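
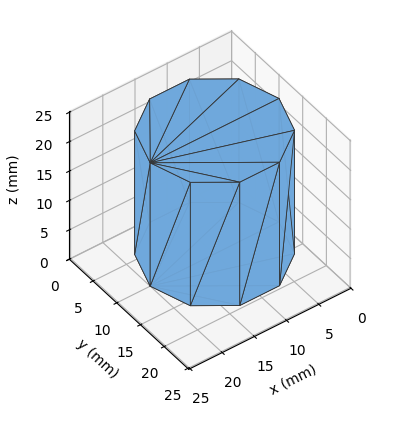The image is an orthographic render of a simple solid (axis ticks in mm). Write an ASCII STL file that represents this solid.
Reading the render: the shape is a regular 10-sided prism (a cylinder approximated with 10 flat sides), circumscribed radius ≈ 10 mm, height ≈ 21 mm (dimensions read to the nearest mm from the axis ticks). For the STL, each face is triangulated and given an outward normal.

solid part
  facet normal 0.0000 0.0000 -1.0000
    outer loop
      vertex 13.090 19.511 0.000
      vertex 18.090 15.878 0.000
      vertex 20.000 10.000 0.000
    endloop
  endfacet
  facet normal 0.0000 0.0000 -1.0000
    outer loop
      vertex 6.910 19.511 0.000
      vertex 13.090 19.511 0.000
      vertex 20.000 10.000 0.000
    endloop
  endfacet
  facet normal 0.0000 0.0000 -1.0000
    outer loop
      vertex 1.910 15.878 0.000
      vertex 6.910 19.511 0.000
      vertex 20.000 10.000 0.000
    endloop
  endfacet
  facet normal 0.0000 0.0000 -1.0000
    outer loop
      vertex 0.000 10.000 0.000
      vertex 1.910 15.878 0.000
      vertex 20.000 10.000 0.000
    endloop
  endfacet
  facet normal 0.0000 0.0000 -1.0000
    outer loop
      vertex 1.910 4.122 0.000
      vertex 0.000 10.000 0.000
      vertex 20.000 10.000 0.000
    endloop
  endfacet
  facet normal 0.0000 0.0000 -1.0000
    outer loop
      vertex 6.910 0.489 0.000
      vertex 1.910 4.122 0.000
      vertex 20.000 10.000 0.000
    endloop
  endfacet
  facet normal 0.0000 0.0000 -1.0000
    outer loop
      vertex 13.090 0.489 0.000
      vertex 6.910 0.489 0.000
      vertex 20.000 10.000 0.000
    endloop
  endfacet
  facet normal 0.0000 0.0000 -1.0000
    outer loop
      vertex 18.090 4.122 0.000
      vertex 13.090 0.489 0.000
      vertex 20.000 10.000 0.000
    endloop
  endfacet
  facet normal 0.0000 0.0000 1.0000
    outer loop
      vertex 20.000 10.000 21.000
      vertex 18.090 15.878 21.000
      vertex 13.090 19.511 21.000
    endloop
  endfacet
  facet normal 0.0000 0.0000 1.0000
    outer loop
      vertex 20.000 10.000 21.000
      vertex 13.090 19.511 21.000
      vertex 6.910 19.511 21.000
    endloop
  endfacet
  facet normal 0.0000 0.0000 1.0000
    outer loop
      vertex 20.000 10.000 21.000
      vertex 6.910 19.511 21.000
      vertex 1.910 15.878 21.000
    endloop
  endfacet
  facet normal 0.0000 0.0000 1.0000
    outer loop
      vertex 20.000 10.000 21.000
      vertex 1.910 15.878 21.000
      vertex 0.000 10.000 21.000
    endloop
  endfacet
  facet normal 0.0000 0.0000 1.0000
    outer loop
      vertex 20.000 10.000 21.000
      vertex 0.000 10.000 21.000
      vertex 1.910 4.122 21.000
    endloop
  endfacet
  facet normal 0.0000 0.0000 1.0000
    outer loop
      vertex 20.000 10.000 21.000
      vertex 1.910 4.122 21.000
      vertex 6.910 0.489 21.000
    endloop
  endfacet
  facet normal 0.0000 0.0000 1.0000
    outer loop
      vertex 20.000 10.000 21.000
      vertex 6.910 0.489 21.000
      vertex 13.090 0.489 21.000
    endloop
  endfacet
  facet normal 0.0000 0.0000 1.0000
    outer loop
      vertex 20.000 10.000 21.000
      vertex 13.090 0.489 21.000
      vertex 18.090 4.122 21.000
    endloop
  endfacet
  facet normal 0.9511 0.3090 0.0000
    outer loop
      vertex 20.000 10.000 0.000
      vertex 18.090 15.878 0.000
      vertex 18.090 15.878 21.000
    endloop
  endfacet
  facet normal 0.9511 0.3090 0.0000
    outer loop
      vertex 20.000 10.000 0.000
      vertex 18.090 15.878 21.000
      vertex 20.000 10.000 21.000
    endloop
  endfacet
  facet normal 0.5878 0.8090 0.0000
    outer loop
      vertex 18.090 15.878 0.000
      vertex 13.090 19.511 0.000
      vertex 13.090 19.511 21.000
    endloop
  endfacet
  facet normal 0.5878 0.8090 0.0000
    outer loop
      vertex 18.090 15.878 0.000
      vertex 13.090 19.511 21.000
      vertex 18.090 15.878 21.000
    endloop
  endfacet
  facet normal 0.0000 1.0000 0.0000
    outer loop
      vertex 13.090 19.511 0.000
      vertex 6.910 19.511 0.000
      vertex 6.910 19.511 21.000
    endloop
  endfacet
  facet normal 0.0000 1.0000 0.0000
    outer loop
      vertex 13.090 19.511 0.000
      vertex 6.910 19.511 21.000
      vertex 13.090 19.511 21.000
    endloop
  endfacet
  facet normal -0.5878 0.8090 0.0000
    outer loop
      vertex 6.910 19.511 0.000
      vertex 1.910 15.878 0.000
      vertex 1.910 15.878 21.000
    endloop
  endfacet
  facet normal -0.5878 0.8090 0.0000
    outer loop
      vertex 6.910 19.511 0.000
      vertex 1.910 15.878 21.000
      vertex 6.910 19.511 21.000
    endloop
  endfacet
  facet normal -0.9511 0.3090 0.0000
    outer loop
      vertex 1.910 15.878 0.000
      vertex 0.000 10.000 0.000
      vertex 0.000 10.000 21.000
    endloop
  endfacet
  facet normal -0.9511 0.3090 0.0000
    outer loop
      vertex 1.910 15.878 0.000
      vertex 0.000 10.000 21.000
      vertex 1.910 15.878 21.000
    endloop
  endfacet
  facet normal -0.9511 -0.3090 0.0000
    outer loop
      vertex 0.000 10.000 0.000
      vertex 1.910 4.122 0.000
      vertex 1.910 4.122 21.000
    endloop
  endfacet
  facet normal -0.9511 -0.3090 0.0000
    outer loop
      vertex 0.000 10.000 0.000
      vertex 1.910 4.122 21.000
      vertex 0.000 10.000 21.000
    endloop
  endfacet
  facet normal -0.5878 -0.8090 0.0000
    outer loop
      vertex 1.910 4.122 0.000
      vertex 6.910 0.489 0.000
      vertex 6.910 0.489 21.000
    endloop
  endfacet
  facet normal -0.5878 -0.8090 0.0000
    outer loop
      vertex 1.910 4.122 0.000
      vertex 6.910 0.489 21.000
      vertex 1.910 4.122 21.000
    endloop
  endfacet
  facet normal 0.0000 -1.0000 0.0000
    outer loop
      vertex 6.910 0.489 0.000
      vertex 13.090 0.489 0.000
      vertex 13.090 0.489 21.000
    endloop
  endfacet
  facet normal 0.0000 -1.0000 0.0000
    outer loop
      vertex 6.910 0.489 0.000
      vertex 13.090 0.489 21.000
      vertex 6.910 0.489 21.000
    endloop
  endfacet
  facet normal 0.5878 -0.8090 0.0000
    outer loop
      vertex 13.090 0.489 0.000
      vertex 18.090 4.122 0.000
      vertex 18.090 4.122 21.000
    endloop
  endfacet
  facet normal 0.5878 -0.8090 0.0000
    outer loop
      vertex 13.090 0.489 0.000
      vertex 18.090 4.122 21.000
      vertex 13.090 0.489 21.000
    endloop
  endfacet
  facet normal 0.9511 -0.3090 0.0000
    outer loop
      vertex 18.090 4.122 0.000
      vertex 20.000 10.000 0.000
      vertex 20.000 10.000 21.000
    endloop
  endfacet
  facet normal 0.9511 -0.3090 0.0000
    outer loop
      vertex 18.090 4.122 0.000
      vertex 20.000 10.000 21.000
      vertex 18.090 4.122 21.000
    endloop
  endfacet
endsolid part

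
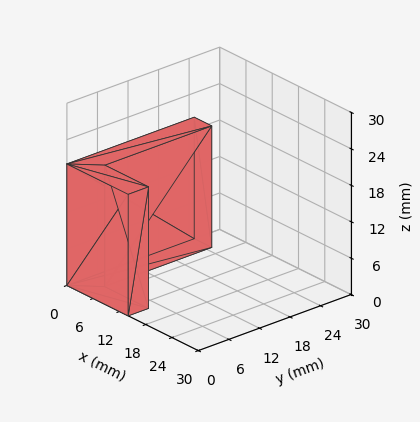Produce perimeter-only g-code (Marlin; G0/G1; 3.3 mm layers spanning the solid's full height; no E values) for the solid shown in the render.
Reading the render: the shape is an L-shaped prism: outer 14 × 25 mm, arm thicknesses ≈ 4 mm (horizontal) and 4 mm (vertical), extruded 20 mm in z (dimensions read to the nearest mm from the axis ticks). For the g-code, the solid's height is divided into equal slices at the stated Δz and each level perimeter traced with G1 moves after a G0 lift.

; perimeter-only toolpath
G21 ; units = mm
G90 ; absolute positioning
G28 ; home
; layer 1
G0 Z3.3
G0 X0.0 Y0.0
G1 X14.0 Y0.0
G1 X14.0 Y4.0
G1 X4.0 Y4.0
G1 X4.0 Y25.0
G1 X0.0 Y25.0
G1 X0.0 Y0.0
; layer 2
G0 Z6.7
G0 X0.0 Y0.0
G1 X14.0 Y0.0
G1 X14.0 Y4.0
G1 X4.0 Y4.0
G1 X4.0 Y25.0
G1 X0.0 Y25.0
G1 X0.0 Y0.0
; layer 3
G0 Z10.0
G0 X0.0 Y0.0
G1 X14.0 Y0.0
G1 X14.0 Y4.0
G1 X4.0 Y4.0
G1 X4.0 Y25.0
G1 X0.0 Y25.0
G1 X0.0 Y0.0
; layer 4
G0 Z13.3
G0 X0.0 Y0.0
G1 X14.0 Y0.0
G1 X14.0 Y4.0
G1 X4.0 Y4.0
G1 X4.0 Y25.0
G1 X0.0 Y25.0
G1 X0.0 Y0.0
; layer 5
G0 Z16.7
G0 X0.0 Y0.0
G1 X14.0 Y0.0
G1 X14.0 Y4.0
G1 X4.0 Y4.0
G1 X4.0 Y25.0
G1 X0.0 Y25.0
G1 X0.0 Y0.0
; layer 6
G0 Z20.0
G0 X0.0 Y0.0
G1 X14.0 Y0.0
G1 X14.0 Y4.0
G1 X4.0 Y4.0
G1 X4.0 Y25.0
G1 X0.0 Y25.0
G1 X0.0 Y0.0
M2 ; end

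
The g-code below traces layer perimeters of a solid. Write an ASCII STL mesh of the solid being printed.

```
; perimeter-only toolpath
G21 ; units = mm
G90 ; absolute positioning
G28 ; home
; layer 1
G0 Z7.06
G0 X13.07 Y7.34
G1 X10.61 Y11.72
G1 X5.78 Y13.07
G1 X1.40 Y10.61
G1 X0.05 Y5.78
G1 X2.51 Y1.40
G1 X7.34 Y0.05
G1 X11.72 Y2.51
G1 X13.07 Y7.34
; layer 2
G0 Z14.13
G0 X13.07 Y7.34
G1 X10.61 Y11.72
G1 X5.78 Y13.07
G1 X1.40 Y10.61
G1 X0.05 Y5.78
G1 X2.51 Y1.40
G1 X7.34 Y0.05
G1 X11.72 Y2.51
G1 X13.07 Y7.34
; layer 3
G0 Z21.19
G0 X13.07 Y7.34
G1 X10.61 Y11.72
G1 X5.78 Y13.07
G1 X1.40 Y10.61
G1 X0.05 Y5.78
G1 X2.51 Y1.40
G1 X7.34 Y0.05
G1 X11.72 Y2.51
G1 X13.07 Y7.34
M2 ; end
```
solid part
  facet normal 0.0000 0.0000 -1.0000
    outer loop
      vertex 5.78 13.07 0.00
      vertex 10.61 11.72 0.00
      vertex 13.07 7.34 0.00
    endloop
  endfacet
  facet normal 0.0000 0.0000 -1.0000
    outer loop
      vertex 1.40 10.61 0.00
      vertex 5.78 13.07 0.00
      vertex 13.07 7.34 0.00
    endloop
  endfacet
  facet normal 0.0000 0.0000 -1.0000
    outer loop
      vertex 0.05 5.78 0.00
      vertex 1.40 10.61 0.00
      vertex 13.07 7.34 0.00
    endloop
  endfacet
  facet normal 0.0000 0.0000 -1.0000
    outer loop
      vertex 2.51 1.40 0.00
      vertex 0.05 5.78 0.00
      vertex 13.07 7.34 0.00
    endloop
  endfacet
  facet normal 0.0000 0.0000 -1.0000
    outer loop
      vertex 7.34 0.05 0.00
      vertex 2.51 1.40 0.00
      vertex 13.07 7.34 0.00
    endloop
  endfacet
  facet normal 0.0000 0.0000 -1.0000
    outer loop
      vertex 11.72 2.51 0.00
      vertex 7.34 0.05 0.00
      vertex 13.07 7.34 0.00
    endloop
  endfacet
  facet normal 0.0000 0.0000 1.0000
    outer loop
      vertex 13.07 7.34 21.19
      vertex 10.61 11.72 21.19
      vertex 5.78 13.07 21.19
    endloop
  endfacet
  facet normal 0.0000 0.0000 1.0000
    outer loop
      vertex 13.07 7.34 21.19
      vertex 5.78 13.07 21.19
      vertex 1.40 10.61 21.19
    endloop
  endfacet
  facet normal 0.0000 0.0000 1.0000
    outer loop
      vertex 13.07 7.34 21.19
      vertex 1.40 10.61 21.19
      vertex 0.05 5.78 21.19
    endloop
  endfacet
  facet normal 0.0000 0.0000 1.0000
    outer loop
      vertex 13.07 7.34 21.19
      vertex 0.05 5.78 21.19
      vertex 2.51 1.40 21.19
    endloop
  endfacet
  facet normal 0.0000 0.0000 1.0000
    outer loop
      vertex 13.07 7.34 21.19
      vertex 2.51 1.40 21.19
      vertex 7.34 0.05 21.19
    endloop
  endfacet
  facet normal 0.0000 0.0000 1.0000
    outer loop
      vertex 13.07 7.34 21.19
      vertex 7.34 0.05 21.19
      vertex 11.72 2.51 21.19
    endloop
  endfacet
  facet normal 0.8719 0.4897 0.0000
    outer loop
      vertex 13.07 7.34 0.00
      vertex 10.61 11.72 0.00
      vertex 10.61 11.72 21.19
    endloop
  endfacet
  facet normal 0.8719 0.4897 0.0000
    outer loop
      vertex 13.07 7.34 0.00
      vertex 10.61 11.72 21.19
      vertex 13.07 7.34 21.19
    endloop
  endfacet
  facet normal 0.2692 0.9631 0.0000
    outer loop
      vertex 10.61 11.72 0.00
      vertex 5.78 13.07 0.00
      vertex 5.78 13.07 21.19
    endloop
  endfacet
  facet normal 0.2692 0.9631 0.0000
    outer loop
      vertex 10.61 11.72 0.00
      vertex 5.78 13.07 21.19
      vertex 10.61 11.72 21.19
    endloop
  endfacet
  facet normal -0.4897 0.8719 0.0000
    outer loop
      vertex 5.78 13.07 0.00
      vertex 1.40 10.61 0.00
      vertex 1.40 10.61 21.19
    endloop
  endfacet
  facet normal -0.4897 0.8719 0.0000
    outer loop
      vertex 5.78 13.07 0.00
      vertex 1.40 10.61 21.19
      vertex 5.78 13.07 21.19
    endloop
  endfacet
  facet normal -0.9631 0.2692 0.0000
    outer loop
      vertex 1.40 10.61 0.00
      vertex 0.05 5.78 0.00
      vertex 0.05 5.78 21.19
    endloop
  endfacet
  facet normal -0.9631 0.2692 0.0000
    outer loop
      vertex 1.40 10.61 0.00
      vertex 0.05 5.78 21.19
      vertex 1.40 10.61 21.19
    endloop
  endfacet
  facet normal -0.8719 -0.4897 0.0000
    outer loop
      vertex 0.05 5.78 0.00
      vertex 2.51 1.40 0.00
      vertex 2.51 1.40 21.19
    endloop
  endfacet
  facet normal -0.8719 -0.4897 0.0000
    outer loop
      vertex 0.05 5.78 0.00
      vertex 2.51 1.40 21.19
      vertex 0.05 5.78 21.19
    endloop
  endfacet
  facet normal -0.2692 -0.9631 0.0000
    outer loop
      vertex 2.51 1.40 0.00
      vertex 7.34 0.05 0.00
      vertex 7.34 0.05 21.19
    endloop
  endfacet
  facet normal -0.2692 -0.9631 0.0000
    outer loop
      vertex 2.51 1.40 0.00
      vertex 7.34 0.05 21.19
      vertex 2.51 1.40 21.19
    endloop
  endfacet
  facet normal 0.4897 -0.8719 0.0000
    outer loop
      vertex 7.34 0.05 0.00
      vertex 11.72 2.51 0.00
      vertex 11.72 2.51 21.19
    endloop
  endfacet
  facet normal 0.4897 -0.8719 0.0000
    outer loop
      vertex 7.34 0.05 0.00
      vertex 11.72 2.51 21.19
      vertex 7.34 0.05 21.19
    endloop
  endfacet
  facet normal 0.9631 -0.2692 0.0000
    outer loop
      vertex 11.72 2.51 0.00
      vertex 13.07 7.34 0.00
      vertex 13.07 7.34 21.19
    endloop
  endfacet
  facet normal 0.9631 -0.2692 0.0000
    outer loop
      vertex 11.72 2.51 0.00
      vertex 13.07 7.34 21.19
      vertex 11.72 2.51 21.19
    endloop
  endfacet
endsolid part

The G0 Z moves step by Δz≈7.06 mm. Every layer's G1 loop is the same polygon, so the solid is a straight extrusion of it from z=0 to z≈21.2. Closing with flat bottom and top caps and triangulating gives 28 facets — a regular 8-sided prism (a cylinder approximated with 8 flat sides), circumscribed radius ≈ 6.56 mm, height ≈ 21.2 mm.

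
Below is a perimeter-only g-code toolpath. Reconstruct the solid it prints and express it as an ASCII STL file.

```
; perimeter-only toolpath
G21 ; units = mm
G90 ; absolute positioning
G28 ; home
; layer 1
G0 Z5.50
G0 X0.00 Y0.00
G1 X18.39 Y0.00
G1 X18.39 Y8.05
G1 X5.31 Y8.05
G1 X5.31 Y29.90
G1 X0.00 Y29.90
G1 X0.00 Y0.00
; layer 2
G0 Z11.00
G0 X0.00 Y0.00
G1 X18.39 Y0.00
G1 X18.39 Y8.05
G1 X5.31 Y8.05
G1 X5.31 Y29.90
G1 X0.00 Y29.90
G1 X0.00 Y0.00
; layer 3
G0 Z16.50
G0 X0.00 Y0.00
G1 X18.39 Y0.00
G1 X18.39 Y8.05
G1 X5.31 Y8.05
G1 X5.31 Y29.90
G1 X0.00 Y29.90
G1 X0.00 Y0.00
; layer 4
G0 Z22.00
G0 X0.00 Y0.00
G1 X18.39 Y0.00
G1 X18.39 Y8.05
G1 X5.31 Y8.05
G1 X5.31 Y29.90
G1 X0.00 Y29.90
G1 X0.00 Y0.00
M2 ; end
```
solid part
  facet normal 0.0000 0.0000 -1.0000
    outer loop
      vertex 18.39 8.05 0.00
      vertex 18.39 0.00 0.00
      vertex 0.00 0.00 0.00
    endloop
  endfacet
  facet normal 0.0000 0.0000 -1.0000
    outer loop
      vertex 5.31 8.05 0.00
      vertex 18.39 8.05 0.00
      vertex 0.00 0.00 0.00
    endloop
  endfacet
  facet normal 0.0000 0.0000 -1.0000
    outer loop
      vertex 5.31 29.90 0.00
      vertex 5.31 8.05 0.00
      vertex 0.00 0.00 0.00
    endloop
  endfacet
  facet normal 0.0000 0.0000 -1.0000
    outer loop
      vertex 0.00 29.90 0.00
      vertex 5.31 29.90 0.00
      vertex 0.00 0.00 0.00
    endloop
  endfacet
  facet normal 0.0000 0.0000 1.0000
    outer loop
      vertex 0.00 0.00 22.00
      vertex 18.39 0.00 22.00
      vertex 18.39 8.05 22.00
    endloop
  endfacet
  facet normal 0.0000 0.0000 1.0000
    outer loop
      vertex 0.00 0.00 22.00
      vertex 18.39 8.05 22.00
      vertex 5.31 8.05 22.00
    endloop
  endfacet
  facet normal 0.0000 0.0000 1.0000
    outer loop
      vertex 0.00 0.00 22.00
      vertex 5.31 8.05 22.00
      vertex 5.31 29.90 22.00
    endloop
  endfacet
  facet normal 0.0000 0.0000 1.0000
    outer loop
      vertex 0.00 0.00 22.00
      vertex 5.31 29.90 22.00
      vertex 0.00 29.90 22.00
    endloop
  endfacet
  facet normal 0.0000 -1.0000 0.0000
    outer loop
      vertex 0.00 0.00 0.00
      vertex 18.39 0.00 0.00
      vertex 18.39 0.00 22.00
    endloop
  endfacet
  facet normal 0.0000 -1.0000 0.0000
    outer loop
      vertex 0.00 0.00 0.00
      vertex 18.39 0.00 22.00
      vertex 0.00 0.00 22.00
    endloop
  endfacet
  facet normal 1.0000 0.0000 0.0000
    outer loop
      vertex 18.39 0.00 0.00
      vertex 18.39 8.05 0.00
      vertex 18.39 8.05 22.00
    endloop
  endfacet
  facet normal 1.0000 0.0000 0.0000
    outer loop
      vertex 18.39 0.00 0.00
      vertex 18.39 8.05 22.00
      vertex 18.39 0.00 22.00
    endloop
  endfacet
  facet normal 0.0000 1.0000 0.0000
    outer loop
      vertex 18.39 8.05 0.00
      vertex 5.31 8.05 0.00
      vertex 5.31 8.05 22.00
    endloop
  endfacet
  facet normal 0.0000 1.0000 0.0000
    outer loop
      vertex 18.39 8.05 0.00
      vertex 5.31 8.05 22.00
      vertex 18.39 8.05 22.00
    endloop
  endfacet
  facet normal 1.0000 0.0000 0.0000
    outer loop
      vertex 5.31 8.05 0.00
      vertex 5.31 29.90 0.00
      vertex 5.31 29.90 22.00
    endloop
  endfacet
  facet normal 1.0000 0.0000 0.0000
    outer loop
      vertex 5.31 8.05 0.00
      vertex 5.31 29.90 22.00
      vertex 5.31 8.05 22.00
    endloop
  endfacet
  facet normal 0.0000 1.0000 0.0000
    outer loop
      vertex 5.31 29.90 0.00
      vertex 0.00 29.90 0.00
      vertex 0.00 29.90 22.00
    endloop
  endfacet
  facet normal 0.0000 1.0000 0.0000
    outer loop
      vertex 5.31 29.90 0.00
      vertex 0.00 29.90 22.00
      vertex 5.31 29.90 22.00
    endloop
  endfacet
  facet normal -1.0000 0.0000 0.0000
    outer loop
      vertex 0.00 29.90 0.00
      vertex 0.00 0.00 0.00
      vertex 0.00 0.00 22.00
    endloop
  endfacet
  facet normal -1.0000 0.0000 0.0000
    outer loop
      vertex 0.00 29.90 0.00
      vertex 0.00 0.00 22.00
      vertex 0.00 29.90 22.00
    endloop
  endfacet
endsolid part

The G0 Z moves step by Δz≈5.50 mm. Every layer's G1 loop is the same polygon, so the solid is a straight extrusion of it from z=0 to z≈22. Closing with flat bottom and top caps and triangulating gives 20 facets — an L-shaped prism: outer 18.4 × 29.9 mm, arm thicknesses ≈ 8.05 mm (horizontal) and 5.31 mm (vertical), extruded 22 mm in z.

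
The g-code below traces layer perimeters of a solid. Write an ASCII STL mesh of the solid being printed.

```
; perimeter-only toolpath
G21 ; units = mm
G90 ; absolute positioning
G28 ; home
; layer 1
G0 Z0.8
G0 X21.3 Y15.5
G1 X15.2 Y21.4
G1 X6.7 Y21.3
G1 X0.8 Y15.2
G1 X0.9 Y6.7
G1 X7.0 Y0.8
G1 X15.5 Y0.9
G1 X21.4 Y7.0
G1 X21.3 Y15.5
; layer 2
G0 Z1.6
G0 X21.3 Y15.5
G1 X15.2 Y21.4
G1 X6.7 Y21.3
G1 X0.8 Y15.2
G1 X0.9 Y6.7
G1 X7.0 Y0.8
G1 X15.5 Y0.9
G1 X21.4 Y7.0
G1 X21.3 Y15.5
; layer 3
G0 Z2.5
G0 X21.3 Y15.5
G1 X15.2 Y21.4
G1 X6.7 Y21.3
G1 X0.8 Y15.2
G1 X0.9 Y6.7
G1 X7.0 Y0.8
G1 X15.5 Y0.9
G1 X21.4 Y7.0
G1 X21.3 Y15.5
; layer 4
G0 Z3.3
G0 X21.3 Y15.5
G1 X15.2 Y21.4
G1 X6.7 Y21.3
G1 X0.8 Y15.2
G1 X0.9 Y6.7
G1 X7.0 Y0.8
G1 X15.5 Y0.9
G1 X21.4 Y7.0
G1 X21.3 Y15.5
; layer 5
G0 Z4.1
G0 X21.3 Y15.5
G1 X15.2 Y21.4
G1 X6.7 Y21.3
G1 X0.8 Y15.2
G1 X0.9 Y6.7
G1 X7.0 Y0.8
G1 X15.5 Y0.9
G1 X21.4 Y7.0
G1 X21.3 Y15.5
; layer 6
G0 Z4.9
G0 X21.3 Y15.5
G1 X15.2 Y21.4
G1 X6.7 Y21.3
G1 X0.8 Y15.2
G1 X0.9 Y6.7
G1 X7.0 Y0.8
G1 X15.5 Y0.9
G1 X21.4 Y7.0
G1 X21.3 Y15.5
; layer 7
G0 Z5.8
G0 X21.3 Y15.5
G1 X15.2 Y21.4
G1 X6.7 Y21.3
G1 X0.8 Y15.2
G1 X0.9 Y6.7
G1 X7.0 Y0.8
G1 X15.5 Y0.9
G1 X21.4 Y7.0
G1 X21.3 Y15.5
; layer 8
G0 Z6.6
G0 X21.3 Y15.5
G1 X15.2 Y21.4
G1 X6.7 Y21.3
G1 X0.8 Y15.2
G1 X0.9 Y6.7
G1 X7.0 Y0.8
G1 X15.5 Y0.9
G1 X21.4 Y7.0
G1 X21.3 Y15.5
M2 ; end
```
solid part
  facet normal 0.0000 0.0000 -1.0000
    outer loop
      vertex 6.7 21.3 0.0
      vertex 15.2 21.4 0.0
      vertex 21.3 15.5 0.0
    endloop
  endfacet
  facet normal 0.0000 0.0000 -1.0000
    outer loop
      vertex 0.8 15.2 0.0
      vertex 6.7 21.3 0.0
      vertex 21.3 15.5 0.0
    endloop
  endfacet
  facet normal 0.0000 0.0000 -1.0000
    outer loop
      vertex 0.9 6.7 0.0
      vertex 0.8 15.2 0.0
      vertex 21.3 15.5 0.0
    endloop
  endfacet
  facet normal 0.0000 0.0000 -1.0000
    outer loop
      vertex 7.0 0.8 0.0
      vertex 0.9 6.7 0.0
      vertex 21.3 15.5 0.0
    endloop
  endfacet
  facet normal 0.0000 0.0000 -1.0000
    outer loop
      vertex 15.5 0.9 0.0
      vertex 7.0 0.8 0.0
      vertex 21.3 15.5 0.0
    endloop
  endfacet
  facet normal 0.0000 0.0000 -1.0000
    outer loop
      vertex 21.4 7.0 0.0
      vertex 15.5 0.9 0.0
      vertex 21.3 15.5 0.0
    endloop
  endfacet
  facet normal 0.0000 0.0000 1.0000
    outer loop
      vertex 21.3 15.5 6.6
      vertex 15.2 21.4 6.6
      vertex 6.7 21.3 6.6
    endloop
  endfacet
  facet normal 0.0000 0.0000 1.0000
    outer loop
      vertex 21.3 15.5 6.6
      vertex 6.7 21.3 6.6
      vertex 0.8 15.2 6.6
    endloop
  endfacet
  facet normal 0.0000 0.0000 1.0000
    outer loop
      vertex 21.3 15.5 6.6
      vertex 0.8 15.2 6.6
      vertex 0.9 6.7 6.6
    endloop
  endfacet
  facet normal 0.0000 0.0000 1.0000
    outer loop
      vertex 21.3 15.5 6.6
      vertex 0.9 6.7 6.6
      vertex 7.0 0.8 6.6
    endloop
  endfacet
  facet normal 0.0000 0.0000 1.0000
    outer loop
      vertex 21.3 15.5 6.6
      vertex 7.0 0.8 6.6
      vertex 15.5 0.9 6.6
    endloop
  endfacet
  facet normal 0.0000 0.0000 1.0000
    outer loop
      vertex 21.3 15.5 6.6
      vertex 15.5 0.9 6.6
      vertex 21.4 7.0 6.6
    endloop
  endfacet
  facet normal 0.6952 0.7188 0.0000
    outer loop
      vertex 21.3 15.5 0.0
      vertex 15.2 21.4 0.0
      vertex 15.2 21.4 6.6
    endloop
  endfacet
  facet normal 0.6952 0.7188 0.0000
    outer loop
      vertex 21.3 15.5 0.0
      vertex 15.2 21.4 6.6
      vertex 21.3 15.5 6.6
    endloop
  endfacet
  facet normal -0.0118 0.9999 0.0000
    outer loop
      vertex 15.2 21.4 0.0
      vertex 6.7 21.3 0.0
      vertex 6.7 21.3 6.6
    endloop
  endfacet
  facet normal -0.0118 0.9999 0.0000
    outer loop
      vertex 15.2 21.4 0.0
      vertex 6.7 21.3 6.6
      vertex 15.2 21.4 6.6
    endloop
  endfacet
  facet normal -0.7188 0.6952 0.0000
    outer loop
      vertex 6.7 21.3 0.0
      vertex 0.8 15.2 0.0
      vertex 0.8 15.2 6.6
    endloop
  endfacet
  facet normal -0.7188 0.6952 0.0000
    outer loop
      vertex 6.7 21.3 0.0
      vertex 0.8 15.2 6.6
      vertex 6.7 21.3 6.6
    endloop
  endfacet
  facet normal -0.9999 -0.0118 0.0000
    outer loop
      vertex 0.8 15.2 0.0
      vertex 0.9 6.7 0.0
      vertex 0.9 6.7 6.6
    endloop
  endfacet
  facet normal -0.9999 -0.0118 0.0000
    outer loop
      vertex 0.8 15.2 0.0
      vertex 0.9 6.7 6.6
      vertex 0.8 15.2 6.6
    endloop
  endfacet
  facet normal -0.6952 -0.7188 0.0000
    outer loop
      vertex 0.9 6.7 0.0
      vertex 7.0 0.8 0.0
      vertex 7.0 0.8 6.6
    endloop
  endfacet
  facet normal -0.6952 -0.7188 0.0000
    outer loop
      vertex 0.9 6.7 0.0
      vertex 7.0 0.8 6.6
      vertex 0.9 6.7 6.6
    endloop
  endfacet
  facet normal 0.0118 -0.9999 0.0000
    outer loop
      vertex 7.0 0.8 0.0
      vertex 15.5 0.9 0.0
      vertex 15.5 0.9 6.6
    endloop
  endfacet
  facet normal 0.0118 -0.9999 0.0000
    outer loop
      vertex 7.0 0.8 0.0
      vertex 15.5 0.9 6.6
      vertex 7.0 0.8 6.6
    endloop
  endfacet
  facet normal 0.7188 -0.6952 0.0000
    outer loop
      vertex 15.5 0.9 0.0
      vertex 21.4 7.0 0.0
      vertex 21.4 7.0 6.6
    endloop
  endfacet
  facet normal 0.7188 -0.6952 0.0000
    outer loop
      vertex 15.5 0.9 0.0
      vertex 21.4 7.0 6.6
      vertex 15.5 0.9 6.6
    endloop
  endfacet
  facet normal 0.9999 0.0118 0.0000
    outer loop
      vertex 21.4 7.0 0.0
      vertex 21.3 15.5 0.0
      vertex 21.3 15.5 6.6
    endloop
  endfacet
  facet normal 0.9999 0.0118 0.0000
    outer loop
      vertex 21.4 7.0 0.0
      vertex 21.3 15.5 6.6
      vertex 21.4 7.0 6.6
    endloop
  endfacet
endsolid part

The G0 Z moves step by Δz≈0.8 mm. Every layer's G1 loop is the same polygon, so the solid is a straight extrusion of it from z=0 to z≈6.6. Closing with flat bottom and top caps and triangulating gives 28 facets — a regular 8-sided prism (a cylinder approximated with 8 flat sides), circumscribed radius ≈ 11.1 mm, height ≈ 6.6 mm.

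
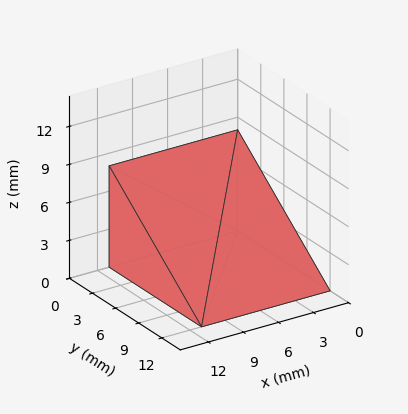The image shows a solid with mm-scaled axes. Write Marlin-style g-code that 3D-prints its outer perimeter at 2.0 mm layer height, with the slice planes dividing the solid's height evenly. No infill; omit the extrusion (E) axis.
Reading the render: the shape is a wedge (ramp): 11 × 12 mm base, rising to 8 mm along the y=0 edge and sloping linearly to z=0 at y=12 (dimensions read to the nearest mm from the axis ticks). For the g-code, the solid's height is divided into equal slices at the stated Δz and each level perimeter traced with G1 moves after a G0 lift.

; perimeter-only toolpath
G21 ; units = mm
G90 ; absolute positioning
G28 ; home
; layer 1
G0 Z2.0
G0 X0.0 Y0.0
G1 X11.0 Y0.0
G1 X11.0 Y9.0
G1 X0.0 Y9.0
G1 X0.0 Y0.0
; layer 2
G0 Z4.0
G0 X0.0 Y0.0
G1 X11.0 Y0.0
G1 X11.0 Y6.0
G1 X0.0 Y6.0
G1 X0.0 Y0.0
; layer 3
G0 Z6.0
G0 X0.0 Y0.0
G1 X11.0 Y0.0
G1 X11.0 Y3.0
G1 X0.0 Y3.0
G1 X0.0 Y0.0
M2 ; end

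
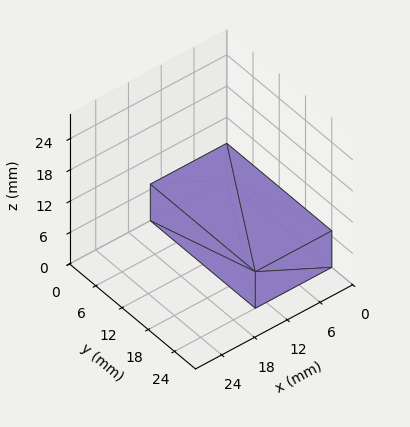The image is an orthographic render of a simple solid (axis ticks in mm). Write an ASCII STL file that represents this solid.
Reading the render: the shape is a rectangular box, roughly 14 × 24 mm footprint and 7 mm tall (dimensions read to the nearest mm from the axis ticks). For the STL, each face is triangulated and given an outward normal.

solid part
  facet normal 0.0000 0.0000 -1.0000
    outer loop
      vertex 14.0 24.0 0.0
      vertex 14.0 0.0 0.0
      vertex 0.0 0.0 0.0
    endloop
  endfacet
  facet normal 0.0000 0.0000 -1.0000
    outer loop
      vertex 0.0 24.0 0.0
      vertex 14.0 24.0 0.0
      vertex 0.0 0.0 0.0
    endloop
  endfacet
  facet normal 0.0000 0.0000 1.0000
    outer loop
      vertex 0.0 0.0 7.0
      vertex 14.0 0.0 7.0
      vertex 14.0 24.0 7.0
    endloop
  endfacet
  facet normal 0.0000 0.0000 1.0000
    outer loop
      vertex 0.0 0.0 7.0
      vertex 14.0 24.0 7.0
      vertex 0.0 24.0 7.0
    endloop
  endfacet
  facet normal 0.0000 -1.0000 0.0000
    outer loop
      vertex 0.0 0.0 0.0
      vertex 14.0 0.0 0.0
      vertex 14.0 0.0 7.0
    endloop
  endfacet
  facet normal 0.0000 -1.0000 0.0000
    outer loop
      vertex 0.0 0.0 0.0
      vertex 14.0 0.0 7.0
      vertex 0.0 0.0 7.0
    endloop
  endfacet
  facet normal 0.0000 1.0000 0.0000
    outer loop
      vertex 14.0 24.0 7.0
      vertex 14.0 24.0 0.0
      vertex 0.0 24.0 0.0
    endloop
  endfacet
  facet normal 0.0000 1.0000 0.0000
    outer loop
      vertex 0.0 24.0 7.0
      vertex 14.0 24.0 7.0
      vertex 0.0 24.0 0.0
    endloop
  endfacet
  facet normal -1.0000 0.0000 0.0000
    outer loop
      vertex 0.0 24.0 7.0
      vertex 0.0 24.0 0.0
      vertex 0.0 0.0 0.0
    endloop
  endfacet
  facet normal -1.0000 0.0000 0.0000
    outer loop
      vertex 0.0 0.0 7.0
      vertex 0.0 24.0 7.0
      vertex 0.0 0.0 0.0
    endloop
  endfacet
  facet normal 1.0000 0.0000 0.0000
    outer loop
      vertex 14.0 0.0 0.0
      vertex 14.0 24.0 0.0
      vertex 14.0 24.0 7.0
    endloop
  endfacet
  facet normal 1.0000 0.0000 0.0000
    outer loop
      vertex 14.0 0.0 0.0
      vertex 14.0 24.0 7.0
      vertex 14.0 0.0 7.0
    endloop
  endfacet
endsolid part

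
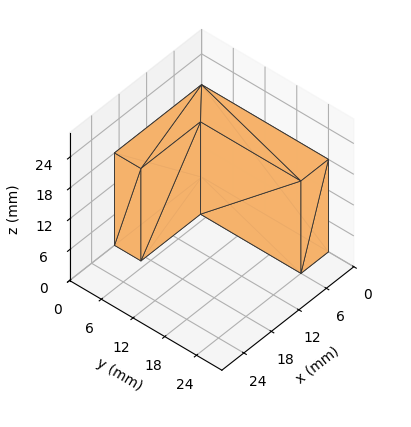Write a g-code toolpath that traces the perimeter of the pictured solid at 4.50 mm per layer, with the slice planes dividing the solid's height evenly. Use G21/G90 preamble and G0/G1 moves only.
Reading the render: the shape is an L-shaped prism: outer 19 × 24 mm, arm thicknesses ≈ 5 mm (horizontal) and 6 mm (vertical), extruded 18 mm in z (dimensions read to the nearest mm from the axis ticks). For the g-code, the solid's height is divided into equal slices at the stated Δz and each level perimeter traced with G1 moves after a G0 lift.

; perimeter-only toolpath
G21 ; units = mm
G90 ; absolute positioning
G28 ; home
; layer 1
G0 Z4.50
G0 X0.00 Y0.00
G1 X19.00 Y0.00
G1 X19.00 Y5.00
G1 X6.00 Y5.00
G1 X6.00 Y24.00
G1 X0.00 Y24.00
G1 X0.00 Y0.00
; layer 2
G0 Z9.00
G0 X0.00 Y0.00
G1 X19.00 Y0.00
G1 X19.00 Y5.00
G1 X6.00 Y5.00
G1 X6.00 Y24.00
G1 X0.00 Y24.00
G1 X0.00 Y0.00
; layer 3
G0 Z13.50
G0 X0.00 Y0.00
G1 X19.00 Y0.00
G1 X19.00 Y5.00
G1 X6.00 Y5.00
G1 X6.00 Y24.00
G1 X0.00 Y24.00
G1 X0.00 Y0.00
; layer 4
G0 Z18.00
G0 X0.00 Y0.00
G1 X19.00 Y0.00
G1 X19.00 Y5.00
G1 X6.00 Y5.00
G1 X6.00 Y24.00
G1 X0.00 Y24.00
G1 X0.00 Y0.00
M2 ; end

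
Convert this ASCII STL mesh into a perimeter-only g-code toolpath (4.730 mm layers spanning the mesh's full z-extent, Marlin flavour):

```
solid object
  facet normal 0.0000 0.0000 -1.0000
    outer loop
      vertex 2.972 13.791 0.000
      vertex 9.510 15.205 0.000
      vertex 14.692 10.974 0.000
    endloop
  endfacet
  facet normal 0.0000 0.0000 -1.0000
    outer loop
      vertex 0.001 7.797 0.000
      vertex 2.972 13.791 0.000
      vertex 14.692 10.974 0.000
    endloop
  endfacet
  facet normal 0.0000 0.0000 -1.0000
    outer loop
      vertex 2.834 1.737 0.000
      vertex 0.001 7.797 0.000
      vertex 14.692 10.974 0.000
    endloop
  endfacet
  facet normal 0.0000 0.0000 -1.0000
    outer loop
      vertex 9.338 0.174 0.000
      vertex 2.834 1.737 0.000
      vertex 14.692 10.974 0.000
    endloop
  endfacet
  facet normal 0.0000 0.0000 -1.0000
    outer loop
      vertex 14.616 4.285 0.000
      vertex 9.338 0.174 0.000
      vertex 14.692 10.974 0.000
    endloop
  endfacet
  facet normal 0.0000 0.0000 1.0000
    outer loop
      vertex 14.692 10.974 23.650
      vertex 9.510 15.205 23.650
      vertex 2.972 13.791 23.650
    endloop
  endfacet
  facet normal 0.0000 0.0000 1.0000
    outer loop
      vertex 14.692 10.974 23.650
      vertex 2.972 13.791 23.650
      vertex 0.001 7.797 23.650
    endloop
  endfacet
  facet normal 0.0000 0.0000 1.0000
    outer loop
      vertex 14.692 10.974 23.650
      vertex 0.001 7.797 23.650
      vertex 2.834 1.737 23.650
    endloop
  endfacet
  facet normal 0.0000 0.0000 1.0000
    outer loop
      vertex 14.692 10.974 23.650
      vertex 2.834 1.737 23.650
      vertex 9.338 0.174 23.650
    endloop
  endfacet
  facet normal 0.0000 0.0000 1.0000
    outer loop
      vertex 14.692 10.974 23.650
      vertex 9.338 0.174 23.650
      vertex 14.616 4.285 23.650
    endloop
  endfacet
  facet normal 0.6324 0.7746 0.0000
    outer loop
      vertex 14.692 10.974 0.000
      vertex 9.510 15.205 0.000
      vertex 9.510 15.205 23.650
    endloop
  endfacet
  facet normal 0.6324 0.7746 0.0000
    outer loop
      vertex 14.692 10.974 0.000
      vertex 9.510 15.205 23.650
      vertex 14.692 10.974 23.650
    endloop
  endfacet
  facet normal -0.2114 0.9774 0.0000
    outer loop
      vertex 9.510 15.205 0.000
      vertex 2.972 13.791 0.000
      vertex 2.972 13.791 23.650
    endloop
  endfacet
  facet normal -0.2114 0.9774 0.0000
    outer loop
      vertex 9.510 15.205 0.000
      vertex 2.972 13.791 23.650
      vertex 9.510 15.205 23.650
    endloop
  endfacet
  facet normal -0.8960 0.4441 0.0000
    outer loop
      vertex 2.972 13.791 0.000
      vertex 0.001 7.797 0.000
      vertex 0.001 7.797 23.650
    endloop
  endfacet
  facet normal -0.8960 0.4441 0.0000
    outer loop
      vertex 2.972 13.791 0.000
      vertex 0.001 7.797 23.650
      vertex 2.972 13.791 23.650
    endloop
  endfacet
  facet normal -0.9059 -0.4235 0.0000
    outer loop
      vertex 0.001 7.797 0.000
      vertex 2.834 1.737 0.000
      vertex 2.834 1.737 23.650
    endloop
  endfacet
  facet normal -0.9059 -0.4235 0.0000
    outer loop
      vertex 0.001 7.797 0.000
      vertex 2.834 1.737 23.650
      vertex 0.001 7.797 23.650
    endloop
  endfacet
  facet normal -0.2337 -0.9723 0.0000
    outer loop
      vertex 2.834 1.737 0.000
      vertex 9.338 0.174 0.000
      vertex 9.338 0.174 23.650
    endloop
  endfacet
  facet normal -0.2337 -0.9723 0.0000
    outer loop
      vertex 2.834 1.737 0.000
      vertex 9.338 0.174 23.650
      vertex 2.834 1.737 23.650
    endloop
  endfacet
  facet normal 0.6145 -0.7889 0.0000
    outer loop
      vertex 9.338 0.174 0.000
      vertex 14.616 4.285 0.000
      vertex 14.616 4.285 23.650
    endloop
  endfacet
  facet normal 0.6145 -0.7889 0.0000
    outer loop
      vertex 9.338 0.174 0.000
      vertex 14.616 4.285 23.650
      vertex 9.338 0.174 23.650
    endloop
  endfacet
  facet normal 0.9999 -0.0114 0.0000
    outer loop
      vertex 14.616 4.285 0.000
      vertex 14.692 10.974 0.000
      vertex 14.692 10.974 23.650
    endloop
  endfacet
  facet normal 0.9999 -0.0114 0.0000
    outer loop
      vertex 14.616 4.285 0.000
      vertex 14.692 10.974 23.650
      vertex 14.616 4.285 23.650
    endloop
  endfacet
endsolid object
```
; perimeter-only toolpath
G21 ; units = mm
G90 ; absolute positioning
G28 ; home
; layer 1
G0 Z4.730
G0 X14.692 Y10.974
G1 X9.510 Y15.205
G1 X2.972 Y13.791
G1 X0.001 Y7.797
G1 X2.834 Y1.737
G1 X9.338 Y0.174
G1 X14.616 Y4.285
G1 X14.692 Y10.974
; layer 2
G0 Z9.460
G0 X14.692 Y10.974
G1 X9.510 Y15.205
G1 X2.972 Y13.791
G1 X0.001 Y7.797
G1 X2.834 Y1.737
G1 X9.338 Y0.174
G1 X14.616 Y4.285
G1 X14.692 Y10.974
; layer 3
G0 Z14.190
G0 X14.692 Y10.974
G1 X9.510 Y15.205
G1 X2.972 Y13.791
G1 X0.001 Y7.797
G1 X2.834 Y1.737
G1 X9.338 Y0.174
G1 X14.616 Y4.285
G1 X14.692 Y10.974
; layer 4
G0 Z18.920
G0 X14.692 Y10.974
G1 X9.510 Y15.205
G1 X2.972 Y13.791
G1 X0.001 Y7.797
G1 X2.834 Y1.737
G1 X9.338 Y0.174
G1 X14.616 Y4.285
G1 X14.692 Y10.974
; layer 5
G0 Z23.650
G0 X14.692 Y10.974
G1 X9.510 Y15.205
G1 X2.972 Y13.791
G1 X0.001 Y7.797
G1 X2.834 Y1.737
G1 X9.338 Y0.174
G1 X14.616 Y4.285
G1 X14.692 Y10.974
M2 ; end

The solid is a regular 7-sided prism (a cylinder approximated with 7 flat sides), circumscribed radius ≈ 7.71 mm, height ≈ 23.6 mm. Slicing at Δz = 4.730 mm — 5 equal slices spanning the solid's height, so layer i sits at z = i·h/5 — gives 5 non-empty perimeters. Each is a 7-segment closed polygon; G0 lifts to the layer z and rapids to the start vertex, then G1 traces the edges.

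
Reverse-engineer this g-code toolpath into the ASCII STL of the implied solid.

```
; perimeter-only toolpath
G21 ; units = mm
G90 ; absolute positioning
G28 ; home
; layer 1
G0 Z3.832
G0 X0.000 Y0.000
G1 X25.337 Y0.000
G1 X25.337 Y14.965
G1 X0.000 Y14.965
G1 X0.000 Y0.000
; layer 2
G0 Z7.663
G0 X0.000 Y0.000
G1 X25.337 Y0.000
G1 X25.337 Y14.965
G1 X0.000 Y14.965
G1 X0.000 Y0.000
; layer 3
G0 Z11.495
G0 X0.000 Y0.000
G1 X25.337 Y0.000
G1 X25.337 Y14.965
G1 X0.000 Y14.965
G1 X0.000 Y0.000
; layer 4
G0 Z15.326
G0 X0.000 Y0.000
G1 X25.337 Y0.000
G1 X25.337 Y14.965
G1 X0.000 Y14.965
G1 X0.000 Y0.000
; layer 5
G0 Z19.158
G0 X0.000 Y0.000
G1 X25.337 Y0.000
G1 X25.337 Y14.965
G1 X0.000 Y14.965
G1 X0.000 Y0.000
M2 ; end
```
solid part
  facet normal 0.0000 0.0000 -1.0000
    outer loop
      vertex 25.337 14.965 0.000
      vertex 25.337 0.000 0.000
      vertex 0.000 0.000 0.000
    endloop
  endfacet
  facet normal 0.0000 0.0000 -1.0000
    outer loop
      vertex 0.000 14.965 0.000
      vertex 25.337 14.965 0.000
      vertex 0.000 0.000 0.000
    endloop
  endfacet
  facet normal 0.0000 0.0000 1.0000
    outer loop
      vertex 0.000 0.000 19.158
      vertex 25.337 0.000 19.158
      vertex 25.337 14.965 19.158
    endloop
  endfacet
  facet normal 0.0000 0.0000 1.0000
    outer loop
      vertex 0.000 0.000 19.158
      vertex 25.337 14.965 19.158
      vertex 0.000 14.965 19.158
    endloop
  endfacet
  facet normal 0.0000 -1.0000 0.0000
    outer loop
      vertex 0.000 0.000 0.000
      vertex 25.337 0.000 0.000
      vertex 25.337 0.000 19.158
    endloop
  endfacet
  facet normal 0.0000 -1.0000 0.0000
    outer loop
      vertex 0.000 0.000 0.000
      vertex 25.337 0.000 19.158
      vertex 0.000 0.000 19.158
    endloop
  endfacet
  facet normal 0.0000 1.0000 0.0000
    outer loop
      vertex 25.337 14.965 19.158
      vertex 25.337 14.965 0.000
      vertex 0.000 14.965 0.000
    endloop
  endfacet
  facet normal 0.0000 1.0000 0.0000
    outer loop
      vertex 0.000 14.965 19.158
      vertex 25.337 14.965 19.158
      vertex 0.000 14.965 0.000
    endloop
  endfacet
  facet normal -1.0000 0.0000 0.0000
    outer loop
      vertex 0.000 14.965 19.158
      vertex 0.000 14.965 0.000
      vertex 0.000 0.000 0.000
    endloop
  endfacet
  facet normal -1.0000 0.0000 0.0000
    outer loop
      vertex 0.000 0.000 19.158
      vertex 0.000 14.965 19.158
      vertex 0.000 0.000 0.000
    endloop
  endfacet
  facet normal 1.0000 0.0000 0.0000
    outer loop
      vertex 25.337 0.000 0.000
      vertex 25.337 14.965 0.000
      vertex 25.337 14.965 19.158
    endloop
  endfacet
  facet normal 1.0000 0.0000 0.0000
    outer loop
      vertex 25.337 0.000 0.000
      vertex 25.337 14.965 19.158
      vertex 25.337 0.000 19.158
    endloop
  endfacet
endsolid part

The G0 Z moves step by Δz≈3.832 mm. Every layer's G1 loop is the same polygon, so the solid is a straight extrusion of it from z=0 to z≈19.2. Closing with flat bottom and top caps and triangulating gives 12 facets — a rectangular box, roughly 25.3 × 15 mm footprint and 19.2 mm tall.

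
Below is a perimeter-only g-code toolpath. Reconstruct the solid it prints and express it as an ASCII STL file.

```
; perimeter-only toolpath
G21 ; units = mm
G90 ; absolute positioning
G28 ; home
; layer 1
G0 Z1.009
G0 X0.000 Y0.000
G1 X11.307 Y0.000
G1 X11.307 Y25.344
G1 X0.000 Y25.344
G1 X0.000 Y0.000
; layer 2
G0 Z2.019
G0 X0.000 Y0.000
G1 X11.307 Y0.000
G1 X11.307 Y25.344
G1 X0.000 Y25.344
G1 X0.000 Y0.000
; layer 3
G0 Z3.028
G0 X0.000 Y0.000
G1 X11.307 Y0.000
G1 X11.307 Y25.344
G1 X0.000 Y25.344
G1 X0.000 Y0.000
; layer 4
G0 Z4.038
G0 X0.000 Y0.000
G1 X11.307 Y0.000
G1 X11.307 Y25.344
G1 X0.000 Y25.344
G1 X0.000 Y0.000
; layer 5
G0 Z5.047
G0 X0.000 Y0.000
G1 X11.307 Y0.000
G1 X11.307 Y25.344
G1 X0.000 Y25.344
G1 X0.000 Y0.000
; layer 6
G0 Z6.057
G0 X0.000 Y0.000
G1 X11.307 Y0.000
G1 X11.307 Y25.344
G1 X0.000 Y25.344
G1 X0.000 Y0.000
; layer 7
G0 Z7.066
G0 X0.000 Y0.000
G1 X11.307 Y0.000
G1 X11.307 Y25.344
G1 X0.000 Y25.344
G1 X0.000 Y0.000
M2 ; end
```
solid part
  facet normal 0.0000 0.0000 -1.0000
    outer loop
      vertex 11.307 25.344 0.000
      vertex 11.307 0.000 0.000
      vertex 0.000 0.000 0.000
    endloop
  endfacet
  facet normal 0.0000 0.0000 -1.0000
    outer loop
      vertex 0.000 25.344 0.000
      vertex 11.307 25.344 0.000
      vertex 0.000 0.000 0.000
    endloop
  endfacet
  facet normal 0.0000 0.0000 1.0000
    outer loop
      vertex 0.000 0.000 7.066
      vertex 11.307 0.000 7.066
      vertex 11.307 25.344 7.066
    endloop
  endfacet
  facet normal 0.0000 0.0000 1.0000
    outer loop
      vertex 0.000 0.000 7.066
      vertex 11.307 25.344 7.066
      vertex 0.000 25.344 7.066
    endloop
  endfacet
  facet normal 0.0000 -1.0000 0.0000
    outer loop
      vertex 0.000 0.000 0.000
      vertex 11.307 0.000 0.000
      vertex 11.307 0.000 7.066
    endloop
  endfacet
  facet normal 0.0000 -1.0000 0.0000
    outer loop
      vertex 0.000 0.000 0.000
      vertex 11.307 0.000 7.066
      vertex 0.000 0.000 7.066
    endloop
  endfacet
  facet normal 0.0000 1.0000 0.0000
    outer loop
      vertex 11.307 25.344 7.066
      vertex 11.307 25.344 0.000
      vertex 0.000 25.344 0.000
    endloop
  endfacet
  facet normal 0.0000 1.0000 0.0000
    outer loop
      vertex 0.000 25.344 7.066
      vertex 11.307 25.344 7.066
      vertex 0.000 25.344 0.000
    endloop
  endfacet
  facet normal -1.0000 0.0000 0.0000
    outer loop
      vertex 0.000 25.344 7.066
      vertex 0.000 25.344 0.000
      vertex 0.000 0.000 0.000
    endloop
  endfacet
  facet normal -1.0000 0.0000 0.0000
    outer loop
      vertex 0.000 0.000 7.066
      vertex 0.000 25.344 7.066
      vertex 0.000 0.000 0.000
    endloop
  endfacet
  facet normal 1.0000 0.0000 0.0000
    outer loop
      vertex 11.307 0.000 0.000
      vertex 11.307 25.344 0.000
      vertex 11.307 25.344 7.066
    endloop
  endfacet
  facet normal 1.0000 0.0000 0.0000
    outer loop
      vertex 11.307 0.000 0.000
      vertex 11.307 25.344 7.066
      vertex 11.307 0.000 7.066
    endloop
  endfacet
endsolid part

The G0 Z moves step by Δz≈1.009 mm. Every layer's G1 loop is the same polygon, so the solid is a straight extrusion of it from z=0 to z≈7.07. Closing with flat bottom and top caps and triangulating gives 12 facets — a rectangular box, roughly 11.3 × 25.3 mm footprint and 7.07 mm tall.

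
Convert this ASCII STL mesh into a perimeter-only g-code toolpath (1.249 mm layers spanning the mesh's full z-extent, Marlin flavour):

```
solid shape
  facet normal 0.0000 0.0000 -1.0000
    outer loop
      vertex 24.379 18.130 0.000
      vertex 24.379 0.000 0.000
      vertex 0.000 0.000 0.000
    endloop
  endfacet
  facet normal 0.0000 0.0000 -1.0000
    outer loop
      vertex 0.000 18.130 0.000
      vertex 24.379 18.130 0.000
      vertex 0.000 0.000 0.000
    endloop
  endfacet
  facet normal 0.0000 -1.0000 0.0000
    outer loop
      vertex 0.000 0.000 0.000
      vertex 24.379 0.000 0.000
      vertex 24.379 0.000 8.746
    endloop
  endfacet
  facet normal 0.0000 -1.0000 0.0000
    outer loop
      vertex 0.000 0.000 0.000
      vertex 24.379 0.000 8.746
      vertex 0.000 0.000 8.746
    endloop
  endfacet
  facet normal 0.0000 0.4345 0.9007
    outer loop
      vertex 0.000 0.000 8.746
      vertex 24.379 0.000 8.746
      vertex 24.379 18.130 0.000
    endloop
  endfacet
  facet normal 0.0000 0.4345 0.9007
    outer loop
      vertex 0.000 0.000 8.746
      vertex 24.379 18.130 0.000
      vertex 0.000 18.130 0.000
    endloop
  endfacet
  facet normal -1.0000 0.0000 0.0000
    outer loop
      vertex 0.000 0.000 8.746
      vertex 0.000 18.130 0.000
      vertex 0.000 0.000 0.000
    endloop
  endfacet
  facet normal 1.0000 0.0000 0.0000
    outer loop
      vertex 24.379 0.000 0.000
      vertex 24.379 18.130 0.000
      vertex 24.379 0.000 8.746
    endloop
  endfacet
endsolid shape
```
; perimeter-only toolpath
G21 ; units = mm
G90 ; absolute positioning
G28 ; home
; layer 1
G0 Z1.249
G0 X0.000 Y0.000
G1 X24.379 Y0.000
G1 X24.379 Y15.540
G1 X0.000 Y15.540
G1 X0.000 Y0.000
; layer 2
G0 Z2.499
G0 X0.000 Y0.000
G1 X24.379 Y0.000
G1 X24.379 Y12.950
G1 X0.000 Y12.950
G1 X0.000 Y0.000
; layer 3
G0 Z3.748
G0 X0.000 Y0.000
G1 X24.379 Y0.000
G1 X24.379 Y10.360
G1 X0.000 Y10.360
G1 X0.000 Y0.000
; layer 4
G0 Z4.998
G0 X0.000 Y0.000
G1 X24.379 Y0.000
G1 X24.379 Y7.770
G1 X0.000 Y7.770
G1 X0.000 Y0.000
; layer 5
G0 Z6.247
G0 X0.000 Y0.000
G1 X24.379 Y0.000
G1 X24.379 Y5.180
G1 X0.000 Y5.180
G1 X0.000 Y0.000
; layer 6
G0 Z7.497
G0 X0.000 Y0.000
G1 X24.379 Y0.000
G1 X24.379 Y2.590
G1 X0.000 Y2.590
G1 X0.000 Y0.000
M2 ; end

The solid is a wedge (ramp): 24.4 × 18.1 mm base, rising to 8.75 mm along the y=0 edge and sloping linearly to z=0 at y=18.1. Slicing at Δz = 1.249 mm — 7 equal slices spanning the solid's height, so layer i sits at z = i·h/7 — gives 6 non-empty perimeters. Each is a 4-segment closed polygon; G0 lifts to the layer z and rapids to the start vertex, then G1 traces the edges. The cross-section shrinks linearly with z (the slice at the apex is degenerate and omitted).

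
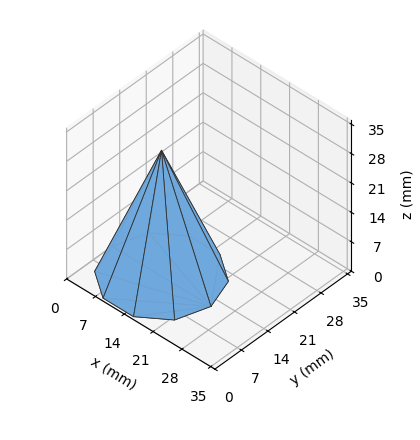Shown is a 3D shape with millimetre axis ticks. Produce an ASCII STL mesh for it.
Reading the render: the shape is a regular 10-sided pyramid, base circumscribed radius ≈ 12 mm, apex at z ≈ 30 mm (dimensions read to the nearest mm from the axis ticks). For the STL, each face is triangulated and given an outward normal.

solid part
  facet normal 0.0000 0.0000 -1.0000
    outer loop
      vertex 15.7 23.4 0.0
      vertex 21.7 19.1 0.0
      vertex 24.0 12.0 0.0
    endloop
  endfacet
  facet normal 0.0000 0.0000 -1.0000
    outer loop
      vertex 8.3 23.4 0.0
      vertex 15.7 23.4 0.0
      vertex 24.0 12.0 0.0
    endloop
  endfacet
  facet normal 0.0000 0.0000 -1.0000
    outer loop
      vertex 2.3 19.1 0.0
      vertex 8.3 23.4 0.0
      vertex 24.0 12.0 0.0
    endloop
  endfacet
  facet normal 0.0000 0.0000 -1.0000
    outer loop
      vertex 0.0 12.0 0.0
      vertex 2.3 19.1 0.0
      vertex 24.0 12.0 0.0
    endloop
  endfacet
  facet normal 0.0000 0.0000 -1.0000
    outer loop
      vertex 2.3 4.9 0.0
      vertex 0.0 12.0 0.0
      vertex 24.0 12.0 0.0
    endloop
  endfacet
  facet normal 0.0000 0.0000 -1.0000
    outer loop
      vertex 8.3 0.6 0.0
      vertex 2.3 4.9 0.0
      vertex 24.0 12.0 0.0
    endloop
  endfacet
  facet normal 0.0000 0.0000 -1.0000
    outer loop
      vertex 15.7 0.6 0.0
      vertex 8.3 0.6 0.0
      vertex 24.0 12.0 0.0
    endloop
  endfacet
  facet normal 0.0000 0.0000 -1.0000
    outer loop
      vertex 21.7 4.9 0.0
      vertex 15.7 0.6 0.0
      vertex 24.0 12.0 0.0
    endloop
  endfacet
  facet normal 0.8891 0.2880 0.3557
    outer loop
      vertex 24.0 12.0 0.0
      vertex 21.7 19.1 0.0
      vertex 12.0 12.0 30.0
    endloop
  endfacet
  facet normal 0.5444 0.7596 0.3558
    outer loop
      vertex 21.7 19.1 0.0
      vertex 15.7 23.4 0.0
      vertex 12.0 12.0 30.0
    endloop
  endfacet
  facet normal 0.0000 0.9348 0.3552
    outer loop
      vertex 15.7 23.4 0.0
      vertex 8.3 23.4 0.0
      vertex 12.0 12.0 30.0
    endloop
  endfacet
  facet normal -0.5444 0.7596 0.3558
    outer loop
      vertex 8.3 23.4 0.0
      vertex 2.3 19.1 0.0
      vertex 12.0 12.0 30.0
    endloop
  endfacet
  facet normal -0.8891 0.2880 0.3557
    outer loop
      vertex 2.3 19.1 0.0
      vertex 0.0 12.0 0.0
      vertex 12.0 12.0 30.0
    endloop
  endfacet
  facet normal -0.8891 -0.2880 0.3557
    outer loop
      vertex 0.0 12.0 0.0
      vertex 2.3 4.9 0.0
      vertex 12.0 12.0 30.0
    endloop
  endfacet
  facet normal -0.5444 -0.7596 0.3558
    outer loop
      vertex 2.3 4.9 0.0
      vertex 8.3 0.6 0.0
      vertex 12.0 12.0 30.0
    endloop
  endfacet
  facet normal 0.0000 -0.9348 0.3552
    outer loop
      vertex 8.3 0.6 0.0
      vertex 15.7 0.6 0.0
      vertex 12.0 12.0 30.0
    endloop
  endfacet
  facet normal 0.5444 -0.7596 0.3558
    outer loop
      vertex 15.7 0.6 0.0
      vertex 21.7 4.9 0.0
      vertex 12.0 12.0 30.0
    endloop
  endfacet
  facet normal 0.8891 -0.2880 0.3557
    outer loop
      vertex 21.7 4.9 0.0
      vertex 24.0 12.0 0.0
      vertex 12.0 12.0 30.0
    endloop
  endfacet
endsolid part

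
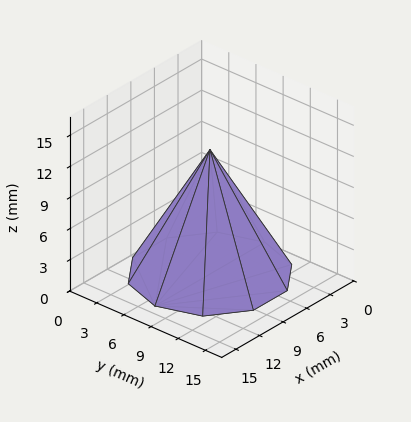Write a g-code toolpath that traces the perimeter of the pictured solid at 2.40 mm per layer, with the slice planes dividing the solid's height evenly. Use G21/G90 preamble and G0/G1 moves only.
Reading the render: the shape is a regular 10-sided pyramid, base circumscribed radius ≈ 7 mm, apex at z ≈ 12 mm (dimensions read to the nearest mm from the axis ticks). For the g-code, the solid's height is divided into equal slices at the stated Δz and each level perimeter traced with G1 moves after a G0 lift.

; perimeter-only toolpath
G21 ; units = mm
G90 ; absolute positioning
G28 ; home
; layer 1
G0 Z2.40
G0 X12.60 Y7.00
G1 X11.53 Y10.29
G1 X8.73 Y12.33
G1 X5.27 Y12.33
G1 X2.47 Y10.29
G1 X1.40 Y7.00
G1 X2.47 Y3.71
G1 X5.27 Y1.67
G1 X8.73 Y1.67
G1 X11.53 Y3.71
G1 X12.60 Y7.00
; layer 2
G0 Z4.80
G0 X11.20 Y7.00
G1 X10.40 Y9.47
G1 X8.30 Y11.00
G1 X5.70 Y11.00
G1 X3.60 Y9.47
G1 X2.80 Y7.00
G1 X3.60 Y4.53
G1 X5.70 Y3.00
G1 X8.30 Y3.00
G1 X10.40 Y4.53
G1 X11.20 Y7.00
; layer 3
G0 Z7.20
G0 X9.80 Y7.00
G1 X9.26 Y8.64
G1 X7.86 Y9.66
G1 X6.14 Y9.66
G1 X4.74 Y8.64
G1 X4.20 Y7.00
G1 X4.74 Y5.36
G1 X6.14 Y4.34
G1 X7.86 Y4.34
G1 X9.26 Y5.36
G1 X9.80 Y7.00
; layer 4
G0 Z9.60
G0 X8.40 Y7.00
G1 X8.13 Y7.82
G1 X7.43 Y8.33
G1 X6.57 Y8.33
G1 X5.87 Y7.82
G1 X5.60 Y7.00
G1 X5.87 Y6.18
G1 X6.57 Y5.67
G1 X7.43 Y5.67
G1 X8.13 Y6.18
G1 X8.40 Y7.00
M2 ; end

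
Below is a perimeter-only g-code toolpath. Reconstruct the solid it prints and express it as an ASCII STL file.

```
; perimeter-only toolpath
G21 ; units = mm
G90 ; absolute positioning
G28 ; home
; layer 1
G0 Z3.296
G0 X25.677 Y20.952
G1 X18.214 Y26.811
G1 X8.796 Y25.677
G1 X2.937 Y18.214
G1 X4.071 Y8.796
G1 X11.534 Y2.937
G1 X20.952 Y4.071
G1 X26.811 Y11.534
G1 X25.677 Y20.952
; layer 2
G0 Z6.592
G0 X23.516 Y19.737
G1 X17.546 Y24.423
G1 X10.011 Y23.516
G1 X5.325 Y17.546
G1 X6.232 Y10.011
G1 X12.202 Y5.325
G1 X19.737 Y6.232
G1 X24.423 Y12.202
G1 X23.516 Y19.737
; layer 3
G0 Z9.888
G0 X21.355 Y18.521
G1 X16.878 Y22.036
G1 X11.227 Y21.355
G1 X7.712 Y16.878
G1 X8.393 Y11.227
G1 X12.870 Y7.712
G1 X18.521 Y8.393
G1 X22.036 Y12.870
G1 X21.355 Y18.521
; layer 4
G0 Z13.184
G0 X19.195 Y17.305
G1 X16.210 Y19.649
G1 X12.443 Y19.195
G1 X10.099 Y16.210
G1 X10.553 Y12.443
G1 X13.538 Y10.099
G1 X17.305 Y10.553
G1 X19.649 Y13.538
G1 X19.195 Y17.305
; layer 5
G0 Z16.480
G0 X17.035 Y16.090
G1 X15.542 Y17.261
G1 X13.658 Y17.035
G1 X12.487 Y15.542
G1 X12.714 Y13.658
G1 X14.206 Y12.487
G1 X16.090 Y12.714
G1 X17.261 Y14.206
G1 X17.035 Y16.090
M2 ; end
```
solid part
  facet normal 0.0000 0.0000 -1.0000
    outer loop
      vertex 7.580 27.837 0.000
      vertex 18.882 29.198 0.000
      vertex 27.837 22.168 0.000
    endloop
  endfacet
  facet normal 0.0000 0.0000 -1.0000
    outer loop
      vertex 0.550 18.882 0.000
      vertex 7.580 27.837 0.000
      vertex 27.837 22.168 0.000
    endloop
  endfacet
  facet normal 0.0000 0.0000 -1.0000
    outer loop
      vertex 1.911 7.580 0.000
      vertex 0.550 18.882 0.000
      vertex 27.837 22.168 0.000
    endloop
  endfacet
  facet normal 0.0000 0.0000 -1.0000
    outer loop
      vertex 10.866 0.550 0.000
      vertex 1.911 7.580 0.000
      vertex 27.837 22.168 0.000
    endloop
  endfacet
  facet normal 0.0000 0.0000 -1.0000
    outer loop
      vertex 22.168 1.911 0.000
      vertex 10.866 0.550 0.000
      vertex 27.837 22.168 0.000
    endloop
  endfacet
  facet normal 0.0000 0.0000 -1.0000
    outer loop
      vertex 29.198 10.866 0.000
      vertex 22.168 1.911 0.000
      vertex 27.837 22.168 0.000
    endloop
  endfacet
  facet normal 0.5071 0.6459 0.5706
    outer loop
      vertex 27.837 22.168 0.000
      vertex 18.882 29.198 0.000
      vertex 14.874 14.874 19.776
    endloop
  endfacet
  facet normal -0.0982 0.8153 0.5706
    outer loop
      vertex 18.882 29.198 0.000
      vertex 7.580 27.837 0.000
      vertex 14.874 14.874 19.776
    endloop
  endfacet
  facet normal -0.6459 0.5071 0.5706
    outer loop
      vertex 7.580 27.837 0.000
      vertex 0.550 18.882 0.000
      vertex 14.874 14.874 19.776
    endloop
  endfacet
  facet normal -0.8153 -0.0982 0.5706
    outer loop
      vertex 0.550 18.882 0.000
      vertex 1.911 7.580 0.000
      vertex 14.874 14.874 19.776
    endloop
  endfacet
  facet normal -0.5071 -0.6459 0.5706
    outer loop
      vertex 1.911 7.580 0.000
      vertex 10.866 0.550 0.000
      vertex 14.874 14.874 19.776
    endloop
  endfacet
  facet normal 0.0982 -0.8153 0.5706
    outer loop
      vertex 10.866 0.550 0.000
      vertex 22.168 1.911 0.000
      vertex 14.874 14.874 19.776
    endloop
  endfacet
  facet normal 0.6459 -0.5071 0.5706
    outer loop
      vertex 22.168 1.911 0.000
      vertex 29.198 10.866 0.000
      vertex 14.874 14.874 19.776
    endloop
  endfacet
  facet normal 0.8153 0.0982 0.5706
    outer loop
      vertex 29.198 10.866 0.000
      vertex 27.837 22.168 0.000
      vertex 14.874 14.874 19.776
    endloop
  endfacet
endsolid part

The G0 Z moves step by Δz≈3.296 mm. The G1 loops shrink linearly with z, so the solid tapers from its base footprint up to z≈19.8. Closing with a flat bottom cap and the tapered top and triangulating gives 14 facets — a regular 8-sided pyramid, base circumscribed radius ≈ 14.9 mm, apex at z ≈ 19.8 mm.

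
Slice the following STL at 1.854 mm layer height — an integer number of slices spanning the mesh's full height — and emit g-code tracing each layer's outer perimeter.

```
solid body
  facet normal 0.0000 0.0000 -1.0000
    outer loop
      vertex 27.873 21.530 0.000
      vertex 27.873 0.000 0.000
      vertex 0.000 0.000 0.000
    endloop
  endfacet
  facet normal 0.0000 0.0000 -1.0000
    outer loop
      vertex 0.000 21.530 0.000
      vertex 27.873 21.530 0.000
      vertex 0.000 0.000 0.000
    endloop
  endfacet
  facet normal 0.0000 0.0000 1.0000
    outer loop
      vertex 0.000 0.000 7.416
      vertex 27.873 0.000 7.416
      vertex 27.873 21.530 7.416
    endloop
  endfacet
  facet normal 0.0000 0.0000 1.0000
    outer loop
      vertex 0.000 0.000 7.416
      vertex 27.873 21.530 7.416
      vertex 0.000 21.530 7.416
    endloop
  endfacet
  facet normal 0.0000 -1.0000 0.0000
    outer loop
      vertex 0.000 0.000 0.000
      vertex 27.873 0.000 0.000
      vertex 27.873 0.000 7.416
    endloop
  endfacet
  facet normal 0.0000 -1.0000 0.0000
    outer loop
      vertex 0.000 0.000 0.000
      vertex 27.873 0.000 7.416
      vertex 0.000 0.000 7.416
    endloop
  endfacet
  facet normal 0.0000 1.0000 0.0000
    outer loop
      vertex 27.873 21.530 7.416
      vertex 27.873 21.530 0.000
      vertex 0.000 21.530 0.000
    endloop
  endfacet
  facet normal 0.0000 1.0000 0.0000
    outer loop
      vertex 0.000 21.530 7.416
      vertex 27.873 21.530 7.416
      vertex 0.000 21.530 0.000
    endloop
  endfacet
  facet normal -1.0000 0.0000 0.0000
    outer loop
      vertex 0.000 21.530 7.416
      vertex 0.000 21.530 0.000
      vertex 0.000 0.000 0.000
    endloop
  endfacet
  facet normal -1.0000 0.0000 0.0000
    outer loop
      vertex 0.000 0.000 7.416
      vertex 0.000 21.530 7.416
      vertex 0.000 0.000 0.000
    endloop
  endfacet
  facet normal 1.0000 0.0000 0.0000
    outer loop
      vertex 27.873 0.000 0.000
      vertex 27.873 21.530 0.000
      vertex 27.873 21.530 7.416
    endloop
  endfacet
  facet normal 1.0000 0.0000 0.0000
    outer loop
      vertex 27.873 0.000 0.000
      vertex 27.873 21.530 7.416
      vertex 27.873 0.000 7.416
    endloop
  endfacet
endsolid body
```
; perimeter-only toolpath
G21 ; units = mm
G90 ; absolute positioning
G28 ; home
; layer 1
G0 Z1.854
G0 X0.000 Y0.000
G1 X27.873 Y0.000
G1 X27.873 Y21.530
G1 X0.000 Y21.530
G1 X0.000 Y0.000
; layer 2
G0 Z3.708
G0 X0.000 Y0.000
G1 X27.873 Y0.000
G1 X27.873 Y21.530
G1 X0.000 Y21.530
G1 X0.000 Y0.000
; layer 3
G0 Z5.562
G0 X0.000 Y0.000
G1 X27.873 Y0.000
G1 X27.873 Y21.530
G1 X0.000 Y21.530
G1 X0.000 Y0.000
; layer 4
G0 Z7.416
G0 X0.000 Y0.000
G1 X27.873 Y0.000
G1 X27.873 Y21.530
G1 X0.000 Y21.530
G1 X0.000 Y0.000
M2 ; end

The solid is a rectangular box, roughly 27.9 × 21.5 mm footprint and 7.42 mm tall. Slicing at Δz = 1.854 mm — 4 equal slices spanning the solid's height, so layer i sits at z = i·h/4 — gives 4 non-empty perimeters. Each is a 4-segment closed polygon; G0 lifts to the layer z and rapids to the start vertex, then G1 traces the edges.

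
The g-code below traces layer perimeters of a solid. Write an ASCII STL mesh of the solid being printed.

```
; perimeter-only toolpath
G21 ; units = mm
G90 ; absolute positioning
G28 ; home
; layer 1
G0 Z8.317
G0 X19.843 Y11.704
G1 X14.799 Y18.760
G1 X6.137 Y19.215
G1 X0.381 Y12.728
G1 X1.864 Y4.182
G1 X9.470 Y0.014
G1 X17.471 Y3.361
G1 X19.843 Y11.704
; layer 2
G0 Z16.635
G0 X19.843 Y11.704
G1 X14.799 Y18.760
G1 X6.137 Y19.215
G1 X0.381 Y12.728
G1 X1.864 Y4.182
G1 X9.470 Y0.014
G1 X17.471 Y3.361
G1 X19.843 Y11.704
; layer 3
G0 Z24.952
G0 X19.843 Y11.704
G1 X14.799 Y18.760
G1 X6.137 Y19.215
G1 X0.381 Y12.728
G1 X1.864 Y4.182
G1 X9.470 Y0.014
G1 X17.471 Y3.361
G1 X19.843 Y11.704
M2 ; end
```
solid part
  facet normal 0.0000 0.0000 -1.0000
    outer loop
      vertex 6.137 19.215 0.000
      vertex 14.799 18.760 0.000
      vertex 19.843 11.704 0.000
    endloop
  endfacet
  facet normal 0.0000 0.0000 -1.0000
    outer loop
      vertex 0.381 12.728 0.000
      vertex 6.137 19.215 0.000
      vertex 19.843 11.704 0.000
    endloop
  endfacet
  facet normal 0.0000 0.0000 -1.0000
    outer loop
      vertex 1.864 4.182 0.000
      vertex 0.381 12.728 0.000
      vertex 19.843 11.704 0.000
    endloop
  endfacet
  facet normal 0.0000 0.0000 -1.0000
    outer loop
      vertex 9.470 0.014 0.000
      vertex 1.864 4.182 0.000
      vertex 19.843 11.704 0.000
    endloop
  endfacet
  facet normal 0.0000 0.0000 -1.0000
    outer loop
      vertex 17.471 3.361 0.000
      vertex 9.470 0.014 0.000
      vertex 19.843 11.704 0.000
    endloop
  endfacet
  facet normal 0.0000 0.0000 1.0000
    outer loop
      vertex 19.843 11.704 24.952
      vertex 14.799 18.760 24.952
      vertex 6.137 19.215 24.952
    endloop
  endfacet
  facet normal 0.0000 0.0000 1.0000
    outer loop
      vertex 19.843 11.704 24.952
      vertex 6.137 19.215 24.952
      vertex 0.381 12.728 24.952
    endloop
  endfacet
  facet normal 0.0000 0.0000 1.0000
    outer loop
      vertex 19.843 11.704 24.952
      vertex 0.381 12.728 24.952
      vertex 1.864 4.182 24.952
    endloop
  endfacet
  facet normal 0.0000 0.0000 1.0000
    outer loop
      vertex 19.843 11.704 24.952
      vertex 1.864 4.182 24.952
      vertex 9.470 0.014 24.952
    endloop
  endfacet
  facet normal 0.0000 0.0000 1.0000
    outer loop
      vertex 19.843 11.704 24.952
      vertex 9.470 0.014 24.952
      vertex 17.471 3.361 24.952
    endloop
  endfacet
  facet normal 0.8135 0.5815 0.0000
    outer loop
      vertex 19.843 11.704 0.000
      vertex 14.799 18.760 0.000
      vertex 14.799 18.760 24.952
    endloop
  endfacet
  facet normal 0.8135 0.5815 0.0000
    outer loop
      vertex 19.843 11.704 0.000
      vertex 14.799 18.760 24.952
      vertex 19.843 11.704 24.952
    endloop
  endfacet
  facet normal 0.0525 0.9986 0.0000
    outer loop
      vertex 14.799 18.760 0.000
      vertex 6.137 19.215 0.000
      vertex 6.137 19.215 24.952
    endloop
  endfacet
  facet normal 0.0525 0.9986 0.0000
    outer loop
      vertex 14.799 18.760 0.000
      vertex 6.137 19.215 24.952
      vertex 14.799 18.760 24.952
    endloop
  endfacet
  facet normal -0.7480 0.6637 0.0000
    outer loop
      vertex 6.137 19.215 0.000
      vertex 0.381 12.728 0.000
      vertex 0.381 12.728 24.952
    endloop
  endfacet
  facet normal -0.7480 0.6637 0.0000
    outer loop
      vertex 6.137 19.215 0.000
      vertex 0.381 12.728 24.952
      vertex 6.137 19.215 24.952
    endloop
  endfacet
  facet normal -0.9853 -0.1710 0.0000
    outer loop
      vertex 0.381 12.728 0.000
      vertex 1.864 4.182 0.000
      vertex 1.864 4.182 24.952
    endloop
  endfacet
  facet normal -0.9853 -0.1710 0.0000
    outer loop
      vertex 0.381 12.728 0.000
      vertex 1.864 4.182 24.952
      vertex 0.381 12.728 24.952
    endloop
  endfacet
  facet normal -0.4806 -0.8770 0.0000
    outer loop
      vertex 1.864 4.182 0.000
      vertex 9.470 0.014 0.000
      vertex 9.470 0.014 24.952
    endloop
  endfacet
  facet normal -0.4806 -0.8770 0.0000
    outer loop
      vertex 1.864 4.182 0.000
      vertex 9.470 0.014 24.952
      vertex 1.864 4.182 24.952
    endloop
  endfacet
  facet normal 0.3859 -0.9225 0.0000
    outer loop
      vertex 9.470 0.014 0.000
      vertex 17.471 3.361 0.000
      vertex 17.471 3.361 24.952
    endloop
  endfacet
  facet normal 0.3859 -0.9225 0.0000
    outer loop
      vertex 9.470 0.014 0.000
      vertex 17.471 3.361 24.952
      vertex 9.470 0.014 24.952
    endloop
  endfacet
  facet normal 0.9619 -0.2735 0.0000
    outer loop
      vertex 17.471 3.361 0.000
      vertex 19.843 11.704 0.000
      vertex 19.843 11.704 24.952
    endloop
  endfacet
  facet normal 0.9619 -0.2735 0.0000
    outer loop
      vertex 17.471 3.361 0.000
      vertex 19.843 11.704 24.952
      vertex 17.471 3.361 24.952
    endloop
  endfacet
endsolid part

The G0 Z moves step by Δz≈8.317 mm. Every layer's G1 loop is the same polygon, so the solid is a straight extrusion of it from z=0 to z≈25. Closing with flat bottom and top caps and triangulating gives 24 facets — a regular 7-sided prism (a cylinder approximated with 7 flat sides), circumscribed radius ≈ 9.99 mm, height ≈ 25 mm.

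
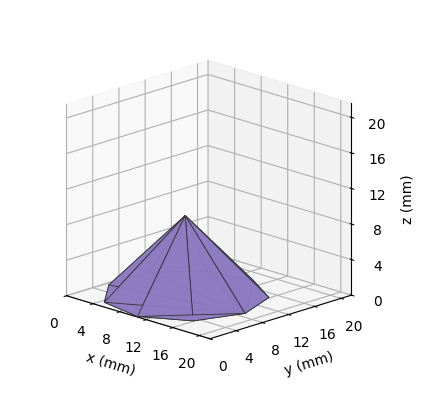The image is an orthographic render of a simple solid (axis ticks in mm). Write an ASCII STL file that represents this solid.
Reading the render: the shape is a regular 9-sided pyramid, base circumscribed radius ≈ 9 mm, apex at z ≈ 9 mm (dimensions read to the nearest mm from the axis ticks). For the STL, each face is triangulated and given an outward normal.

solid part
  facet normal 0.0000 0.0000 -1.0000
    outer loop
      vertex 10.56 17.86 0.00
      vertex 15.89 14.79 0.00
      vertex 18.00 9.00 0.00
    endloop
  endfacet
  facet normal 0.0000 0.0000 -1.0000
    outer loop
      vertex 4.50 16.79 0.00
      vertex 10.56 17.86 0.00
      vertex 18.00 9.00 0.00
    endloop
  endfacet
  facet normal 0.0000 0.0000 -1.0000
    outer loop
      vertex 0.54 12.08 0.00
      vertex 4.50 16.79 0.00
      vertex 18.00 9.00 0.00
    endloop
  endfacet
  facet normal 0.0000 0.0000 -1.0000
    outer loop
      vertex 0.54 5.92 0.00
      vertex 0.54 12.08 0.00
      vertex 18.00 9.00 0.00
    endloop
  endfacet
  facet normal 0.0000 0.0000 -1.0000
    outer loop
      vertex 4.50 1.21 0.00
      vertex 0.54 5.92 0.00
      vertex 18.00 9.00 0.00
    endloop
  endfacet
  facet normal 0.0000 0.0000 -1.0000
    outer loop
      vertex 10.56 0.14 0.00
      vertex 4.50 1.21 0.00
      vertex 18.00 9.00 0.00
    endloop
  endfacet
  facet normal 0.0000 0.0000 -1.0000
    outer loop
      vertex 15.89 3.21 0.00
      vertex 10.56 0.14 0.00
      vertex 18.00 9.00 0.00
    endloop
  endfacet
  facet normal 0.6847 0.2495 0.6847
    outer loop
      vertex 18.00 9.00 0.00
      vertex 15.89 14.79 0.00
      vertex 9.00 9.00 9.00
    endloop
  endfacet
  facet normal 0.3637 0.6315 0.6847
    outer loop
      vertex 15.89 14.79 0.00
      vertex 10.56 17.86 0.00
      vertex 9.00 9.00 9.00
    endloop
  endfacet
  facet normal -0.1267 0.7178 0.6846
    outer loop
      vertex 10.56 17.86 0.00
      vertex 4.50 16.79 0.00
      vertex 9.00 9.00 9.00
    endloop
  endfacet
  facet normal -0.5578 0.4690 0.6848
    outer loop
      vertex 4.50 16.79 0.00
      vertex 0.54 12.08 0.00
      vertex 9.00 9.00 9.00
    endloop
  endfacet
  facet normal -0.7286 0.0000 0.6849
    outer loop
      vertex 0.54 12.08 0.00
      vertex 0.54 5.92 0.00
      vertex 9.00 9.00 9.00
    endloop
  endfacet
  facet normal -0.5578 -0.4690 0.6848
    outer loop
      vertex 0.54 5.92 0.00
      vertex 4.50 1.21 0.00
      vertex 9.00 9.00 9.00
    endloop
  endfacet
  facet normal -0.1267 -0.7178 0.6846
    outer loop
      vertex 4.50 1.21 0.00
      vertex 10.56 0.14 0.00
      vertex 9.00 9.00 9.00
    endloop
  endfacet
  facet normal 0.3637 -0.6315 0.6847
    outer loop
      vertex 10.56 0.14 0.00
      vertex 15.89 3.21 0.00
      vertex 9.00 9.00 9.00
    endloop
  endfacet
  facet normal 0.6847 -0.2495 0.6847
    outer loop
      vertex 15.89 3.21 0.00
      vertex 18.00 9.00 0.00
      vertex 9.00 9.00 9.00
    endloop
  endfacet
endsolid part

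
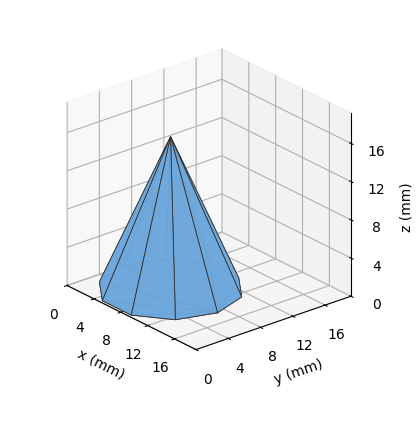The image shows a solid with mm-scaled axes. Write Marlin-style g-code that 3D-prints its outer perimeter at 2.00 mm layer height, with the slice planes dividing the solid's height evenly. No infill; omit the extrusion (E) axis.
Reading the render: the shape is a regular 10-sided pyramid, base circumscribed radius ≈ 7 mm, apex at z ≈ 16 mm (dimensions read to the nearest mm from the axis ticks). For the g-code, the solid's height is divided into equal slices at the stated Δz and each level perimeter traced with G1 moves after a G0 lift.

; perimeter-only toolpath
G21 ; units = mm
G90 ; absolute positioning
G28 ; home
; layer 1
G0 Z2.00
G0 X13.12 Y7.00
G1 X11.95 Y10.60
G1 X8.89 Y12.83
G1 X5.11 Y12.83
G1 X2.05 Y10.60
G1 X0.88 Y7.00
G1 X2.05 Y3.40
G1 X5.11 Y1.17
G1 X8.89 Y1.17
G1 X11.95 Y3.40
G1 X13.12 Y7.00
; layer 2
G0 Z4.00
G0 X12.25 Y7.00
G1 X11.25 Y10.08
G1 X8.62 Y12.00
G1 X5.38 Y12.00
G1 X2.75 Y10.08
G1 X1.75 Y7.00
G1 X2.75 Y3.92
G1 X5.38 Y2.00
G1 X8.62 Y2.00
G1 X11.25 Y3.92
G1 X12.25 Y7.00
; layer 3
G0 Z6.00
G0 X11.38 Y7.00
G1 X10.54 Y9.57
G1 X8.35 Y11.16
G1 X5.65 Y11.16
G1 X3.46 Y9.57
G1 X2.62 Y7.00
G1 X3.46 Y4.43
G1 X5.65 Y2.84
G1 X8.35 Y2.84
G1 X10.54 Y4.43
G1 X11.38 Y7.00
; layer 4
G0 Z8.00
G0 X10.50 Y7.00
G1 X9.83 Y9.05
G1 X8.08 Y10.33
G1 X5.92 Y10.33
G1 X4.17 Y9.05
G1 X3.50 Y7.00
G1 X4.17 Y4.95
G1 X5.92 Y3.67
G1 X8.08 Y3.67
G1 X9.83 Y4.95
G1 X10.50 Y7.00
; layer 5
G0 Z10.00
G0 X9.62 Y7.00
G1 X9.12 Y8.54
G1 X7.81 Y9.50
G1 X6.19 Y9.50
G1 X4.88 Y8.54
G1 X4.38 Y7.00
G1 X4.88 Y5.46
G1 X6.19 Y4.50
G1 X7.81 Y4.50
G1 X9.12 Y5.46
G1 X9.62 Y7.00
; layer 6
G0 Z12.00
G0 X8.75 Y7.00
G1 X8.41 Y8.03
G1 X7.54 Y8.66
G1 X6.46 Y8.66
G1 X5.58 Y8.03
G1 X5.25 Y7.00
G1 X5.58 Y5.97
G1 X6.46 Y5.33
G1 X7.54 Y5.33
G1 X8.41 Y5.97
G1 X8.75 Y7.00
; layer 7
G0 Z14.00
G0 X7.88 Y7.00
G1 X7.71 Y7.51
G1 X7.27 Y7.83
G1 X6.73 Y7.83
G1 X6.29 Y7.51
G1 X6.12 Y7.00
G1 X6.29 Y6.49
G1 X6.73 Y6.17
G1 X7.27 Y6.17
G1 X7.71 Y6.49
G1 X7.88 Y7.00
M2 ; end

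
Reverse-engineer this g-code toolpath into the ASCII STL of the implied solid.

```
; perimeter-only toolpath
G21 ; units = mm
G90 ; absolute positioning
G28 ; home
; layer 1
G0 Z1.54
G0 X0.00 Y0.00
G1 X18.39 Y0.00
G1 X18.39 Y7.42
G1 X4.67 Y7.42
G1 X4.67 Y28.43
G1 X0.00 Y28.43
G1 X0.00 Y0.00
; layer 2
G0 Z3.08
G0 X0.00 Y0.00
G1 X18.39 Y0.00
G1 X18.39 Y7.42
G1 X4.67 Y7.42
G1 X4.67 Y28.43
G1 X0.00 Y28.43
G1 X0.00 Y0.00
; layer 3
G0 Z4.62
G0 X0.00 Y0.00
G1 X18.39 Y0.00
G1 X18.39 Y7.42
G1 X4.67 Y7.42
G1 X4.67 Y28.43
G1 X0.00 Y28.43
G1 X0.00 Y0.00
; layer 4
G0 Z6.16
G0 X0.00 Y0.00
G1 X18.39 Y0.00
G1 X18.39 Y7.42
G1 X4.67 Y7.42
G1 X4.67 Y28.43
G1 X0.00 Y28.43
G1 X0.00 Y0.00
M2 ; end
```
solid part
  facet normal 0.0000 0.0000 -1.0000
    outer loop
      vertex 18.39 7.42 0.00
      vertex 18.39 0.00 0.00
      vertex 0.00 0.00 0.00
    endloop
  endfacet
  facet normal 0.0000 0.0000 -1.0000
    outer loop
      vertex 4.67 7.42 0.00
      vertex 18.39 7.42 0.00
      vertex 0.00 0.00 0.00
    endloop
  endfacet
  facet normal 0.0000 0.0000 -1.0000
    outer loop
      vertex 4.67 28.43 0.00
      vertex 4.67 7.42 0.00
      vertex 0.00 0.00 0.00
    endloop
  endfacet
  facet normal 0.0000 0.0000 -1.0000
    outer loop
      vertex 0.00 28.43 0.00
      vertex 4.67 28.43 0.00
      vertex 0.00 0.00 0.00
    endloop
  endfacet
  facet normal 0.0000 0.0000 1.0000
    outer loop
      vertex 0.00 0.00 6.16
      vertex 18.39 0.00 6.16
      vertex 18.39 7.42 6.16
    endloop
  endfacet
  facet normal 0.0000 0.0000 1.0000
    outer loop
      vertex 0.00 0.00 6.16
      vertex 18.39 7.42 6.16
      vertex 4.67 7.42 6.16
    endloop
  endfacet
  facet normal 0.0000 0.0000 1.0000
    outer loop
      vertex 0.00 0.00 6.16
      vertex 4.67 7.42 6.16
      vertex 4.67 28.43 6.16
    endloop
  endfacet
  facet normal 0.0000 0.0000 1.0000
    outer loop
      vertex 0.00 0.00 6.16
      vertex 4.67 28.43 6.16
      vertex 0.00 28.43 6.16
    endloop
  endfacet
  facet normal 0.0000 -1.0000 0.0000
    outer loop
      vertex 0.00 0.00 0.00
      vertex 18.39 0.00 0.00
      vertex 18.39 0.00 6.16
    endloop
  endfacet
  facet normal 0.0000 -1.0000 0.0000
    outer loop
      vertex 0.00 0.00 0.00
      vertex 18.39 0.00 6.16
      vertex 0.00 0.00 6.16
    endloop
  endfacet
  facet normal 1.0000 0.0000 0.0000
    outer loop
      vertex 18.39 0.00 0.00
      vertex 18.39 7.42 0.00
      vertex 18.39 7.42 6.16
    endloop
  endfacet
  facet normal 1.0000 0.0000 0.0000
    outer loop
      vertex 18.39 0.00 0.00
      vertex 18.39 7.42 6.16
      vertex 18.39 0.00 6.16
    endloop
  endfacet
  facet normal 0.0000 1.0000 0.0000
    outer loop
      vertex 18.39 7.42 0.00
      vertex 4.67 7.42 0.00
      vertex 4.67 7.42 6.16
    endloop
  endfacet
  facet normal 0.0000 1.0000 0.0000
    outer loop
      vertex 18.39 7.42 0.00
      vertex 4.67 7.42 6.16
      vertex 18.39 7.42 6.16
    endloop
  endfacet
  facet normal 1.0000 0.0000 0.0000
    outer loop
      vertex 4.67 7.42 0.00
      vertex 4.67 28.43 0.00
      vertex 4.67 28.43 6.16
    endloop
  endfacet
  facet normal 1.0000 0.0000 0.0000
    outer loop
      vertex 4.67 7.42 0.00
      vertex 4.67 28.43 6.16
      vertex 4.67 7.42 6.16
    endloop
  endfacet
  facet normal 0.0000 1.0000 0.0000
    outer loop
      vertex 4.67 28.43 0.00
      vertex 0.00 28.43 0.00
      vertex 0.00 28.43 6.16
    endloop
  endfacet
  facet normal 0.0000 1.0000 0.0000
    outer loop
      vertex 4.67 28.43 0.00
      vertex 0.00 28.43 6.16
      vertex 4.67 28.43 6.16
    endloop
  endfacet
  facet normal -1.0000 0.0000 0.0000
    outer loop
      vertex 0.00 28.43 0.00
      vertex 0.00 0.00 0.00
      vertex 0.00 0.00 6.16
    endloop
  endfacet
  facet normal -1.0000 0.0000 0.0000
    outer loop
      vertex 0.00 28.43 0.00
      vertex 0.00 0.00 6.16
      vertex 0.00 28.43 6.16
    endloop
  endfacet
endsolid part

The G0 Z moves step by Δz≈1.54 mm. Every layer's G1 loop is the same polygon, so the solid is a straight extrusion of it from z=0 to z≈6.16. Closing with flat bottom and top caps and triangulating gives 20 facets — an L-shaped prism: outer 18.4 × 28.4 mm, arm thicknesses ≈ 7.42 mm (horizontal) and 4.67 mm (vertical), extruded 6.16 mm in z.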